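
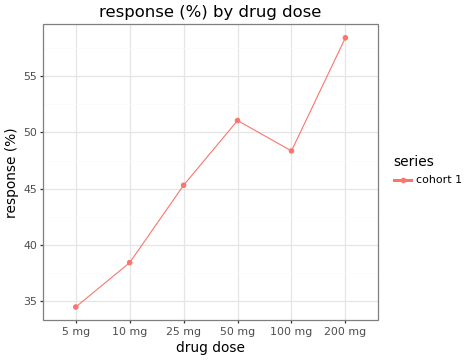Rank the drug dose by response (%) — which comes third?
100 mg

Top 4: 200 mg ≈ 58, 50 mg ≈ 52, 100 mg ≈ 48, 25 mg ≈ 46.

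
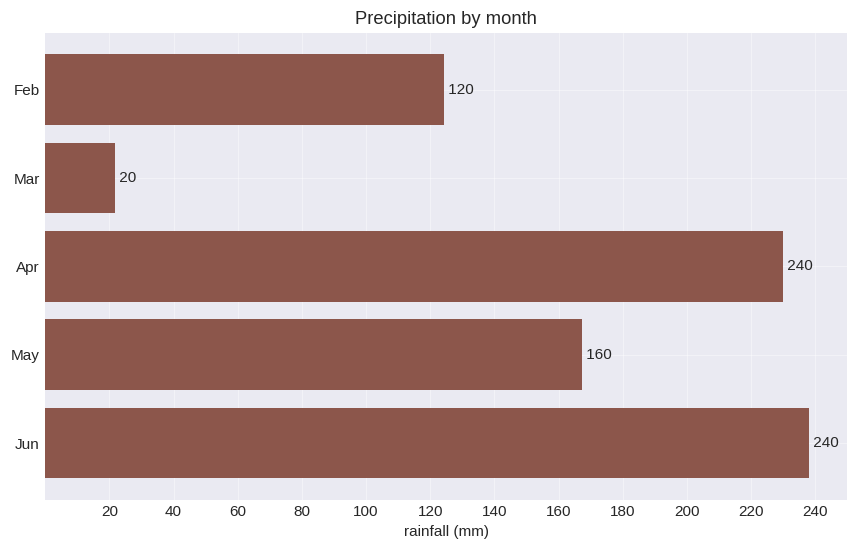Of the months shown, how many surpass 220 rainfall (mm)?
2

Above 220: Apr, Jun.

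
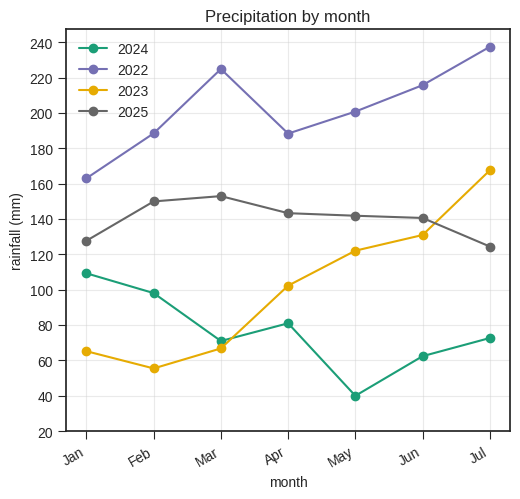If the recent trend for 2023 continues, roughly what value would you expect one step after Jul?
Last three: 120, 140, 160 → slope ≈ 20/step → next ≈ 180.

≈ 180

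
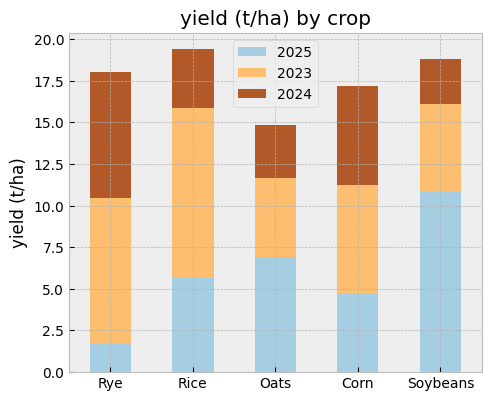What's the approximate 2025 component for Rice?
≈ 6

2025 top ≈ 6, bottom ≈ 0; segment ≈ 6.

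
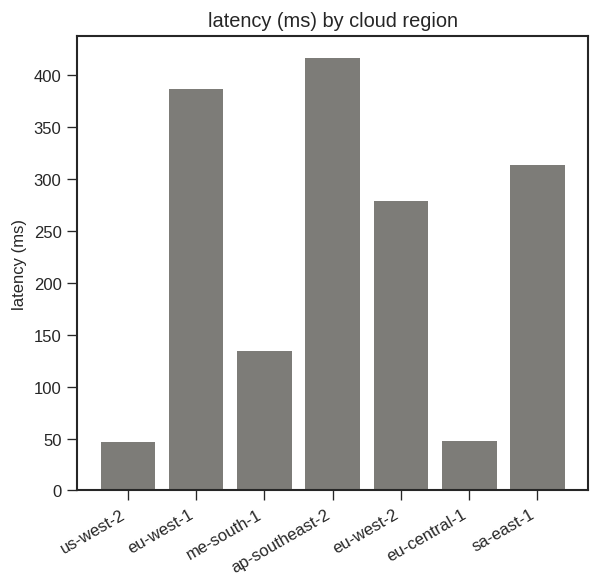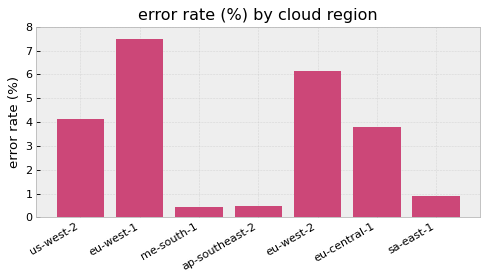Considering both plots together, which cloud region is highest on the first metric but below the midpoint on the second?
Chart 2 median error rate (%) ≈ 4; below-median cloud regions: me-south-1, ap-southeast-2, sa-east-1. Among those, ap-southeast-2 has the highest latency (ms) (≈ 400).

ap-southeast-2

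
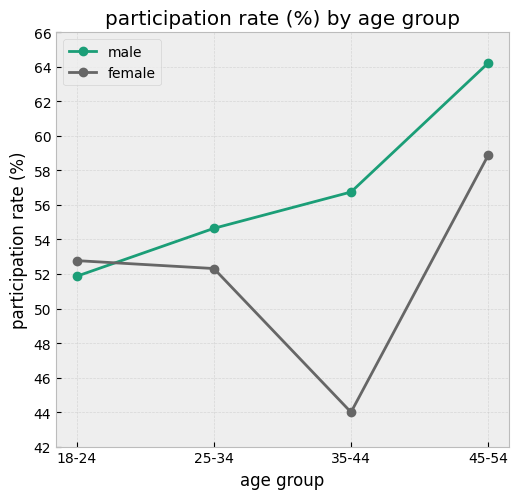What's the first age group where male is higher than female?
25-34

18-24: male ≈ 52 vs female ≈ 52 (not yet); 25-34: male ≈ 54 vs female ≈ 52 (first crossover).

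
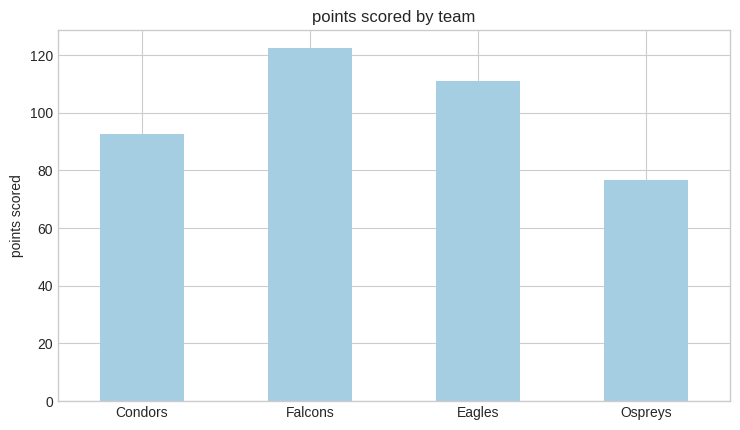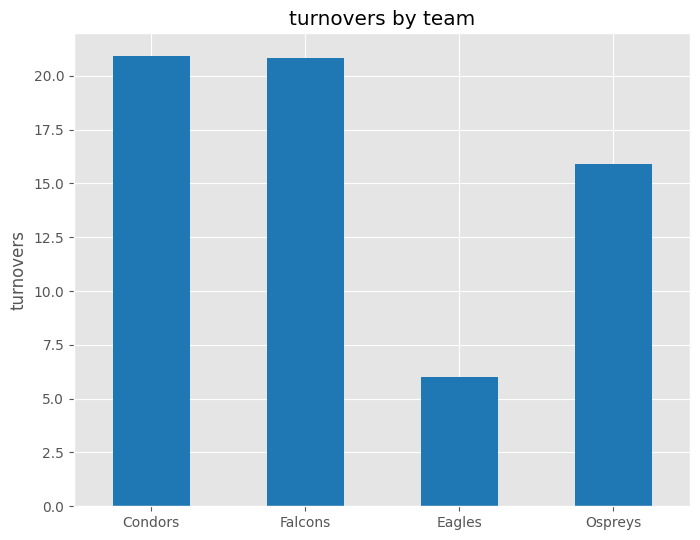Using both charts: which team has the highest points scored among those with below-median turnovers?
Chart 2 median turnovers ≈ 18; below-median teams: Eagles, Ospreys. Among those, Eagles has the highest points scored (≈ 120).

Eagles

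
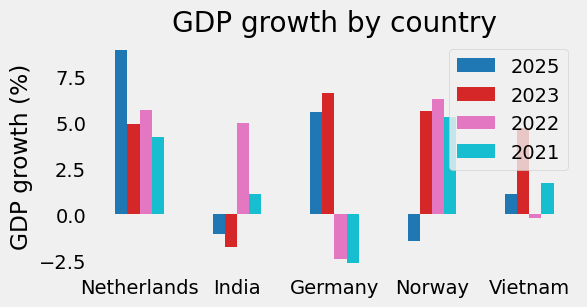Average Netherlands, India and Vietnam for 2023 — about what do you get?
(5 + -2 + 5) / 3 ≈ 3.

≈ 3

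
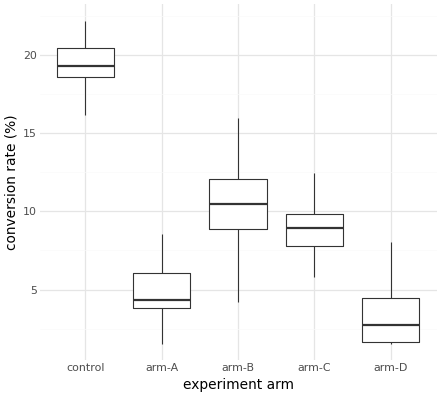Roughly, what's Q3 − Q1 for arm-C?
≈ 2

Q3 ≈ 10, Q1 ≈ 8; IQR ≈ 2.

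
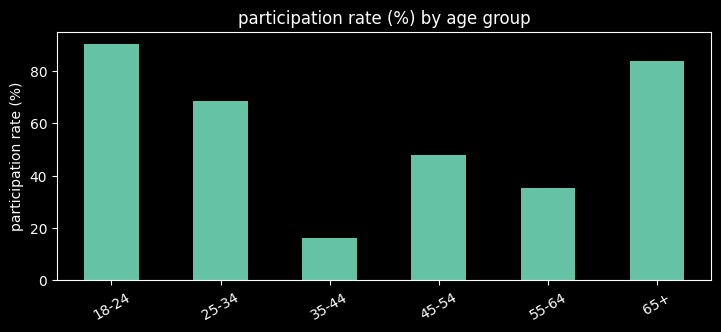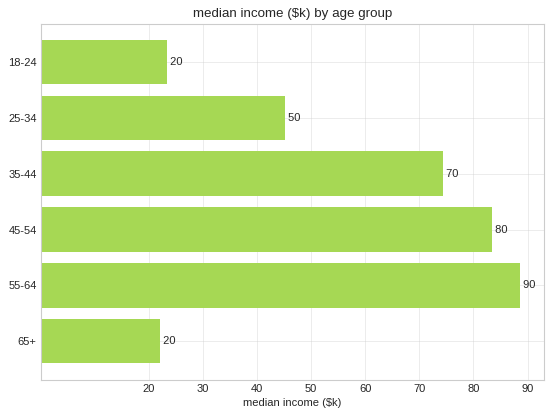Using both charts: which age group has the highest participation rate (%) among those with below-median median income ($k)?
18-24

Chart 2 median median income ($k) ≈ 60; below-median age groups: 18-24, 25-34, 65+. Among those, 18-24 has the highest participation rate (%) (≈ 90).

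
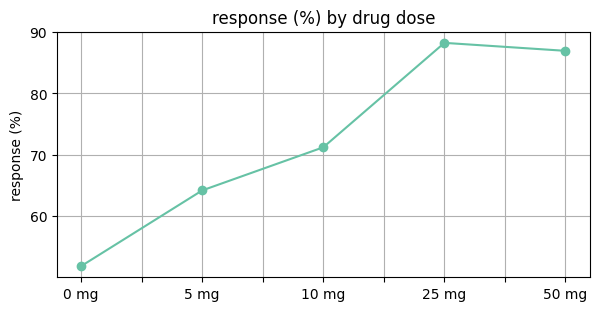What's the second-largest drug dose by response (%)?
Top 3: 25 mg ≈ 90, 50 mg ≈ 85, 10 mg ≈ 70.

50 mg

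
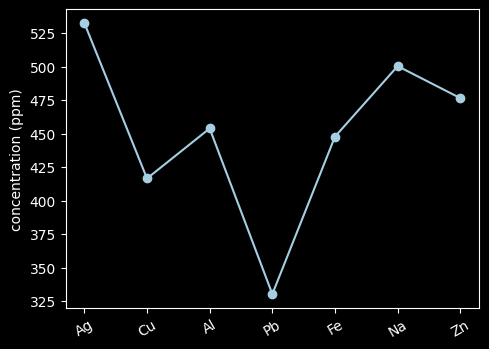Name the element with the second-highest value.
Na

Top 3: Ag ≈ 540, Na ≈ 500, Zn ≈ 480.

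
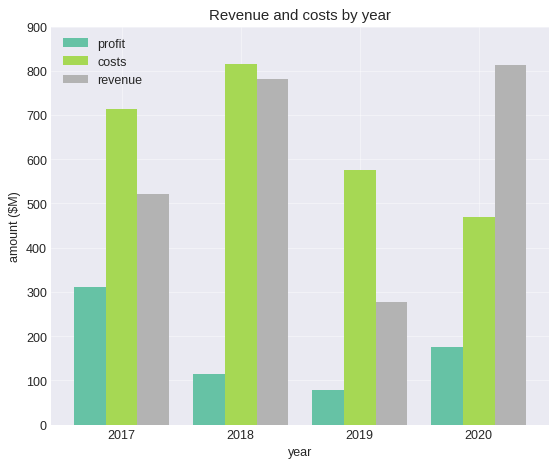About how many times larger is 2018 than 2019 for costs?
2018 ≈ 800, 2019 ≈ 600; 800/600 ≈ 1.33.

≈ 1.33×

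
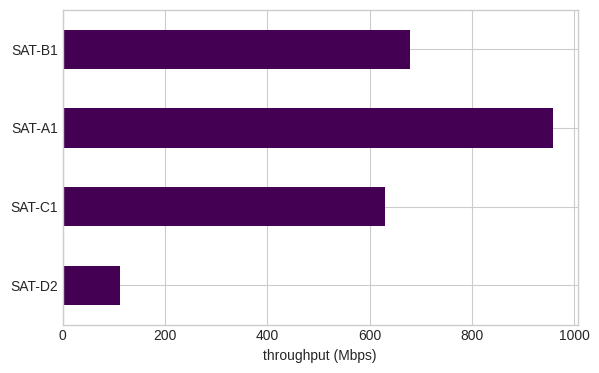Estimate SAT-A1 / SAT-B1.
SAT-A1 ≈ 1000, SAT-B1 ≈ 700; 1000/700 ≈ 1.43.

≈ 1.43×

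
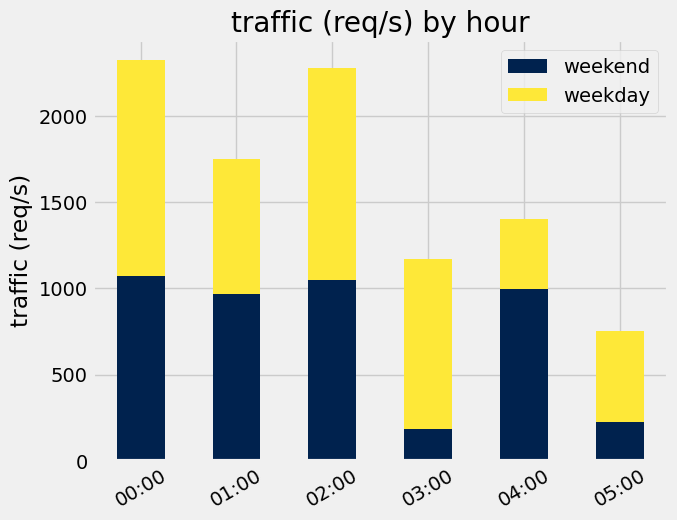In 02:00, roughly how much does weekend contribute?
≈ 1000

weekend top ≈ 1000, bottom ≈ 0; segment ≈ 1000.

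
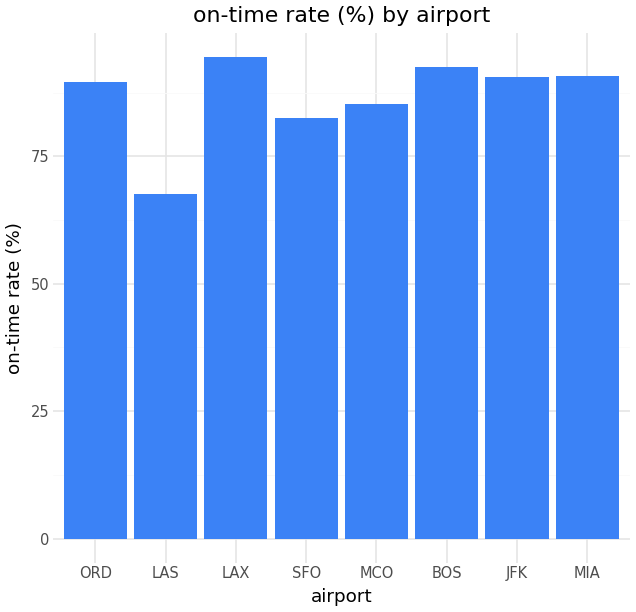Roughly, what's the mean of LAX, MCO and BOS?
≈ 90

(90 + 90 + 90) / 3 ≈ 90.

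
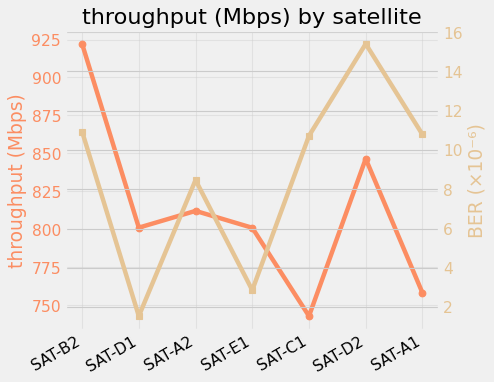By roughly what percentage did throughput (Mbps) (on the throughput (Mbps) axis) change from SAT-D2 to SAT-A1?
SAT-D2 ≈ 840, SAT-A1 ≈ 760; (760 − 840) / 840 ≈ -9.5%.

≈ -9.5%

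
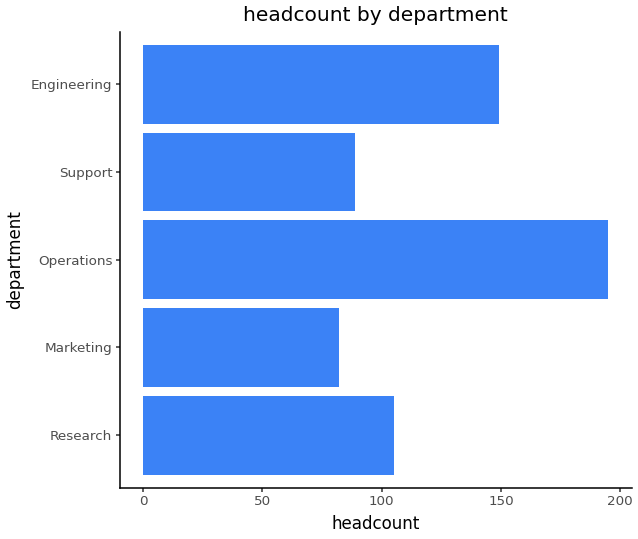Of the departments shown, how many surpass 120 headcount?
Above 120: Operations, Engineering.

2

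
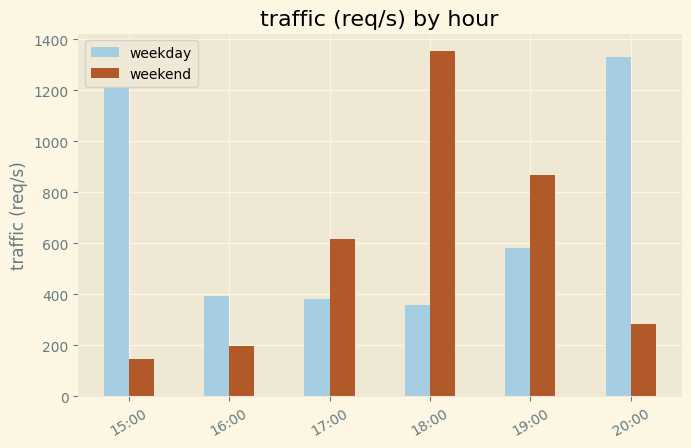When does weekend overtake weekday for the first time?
17:00

16:00: weekend ≈ 200 vs weekday ≈ 400 (not yet); 17:00: weekend ≈ 600 vs weekday ≈ 400 (first crossover).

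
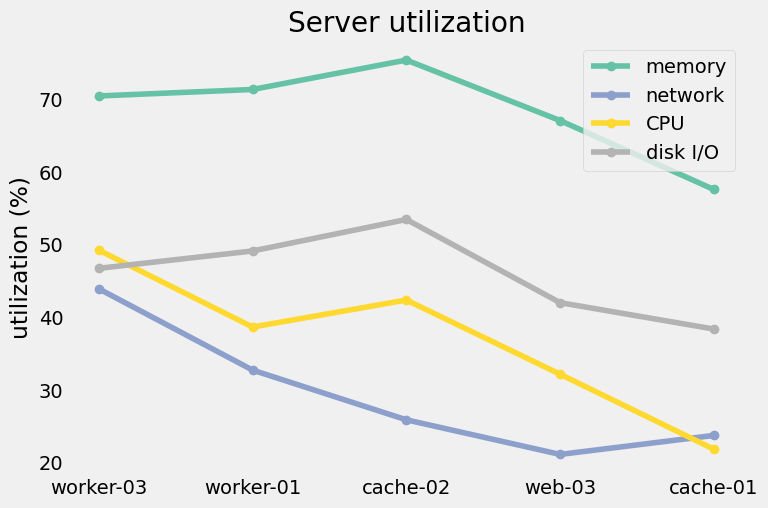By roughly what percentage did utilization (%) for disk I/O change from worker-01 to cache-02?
≈ +10%

worker-01 ≈ 50, cache-02 ≈ 55; (55 − 50) / 50 ≈ +10%.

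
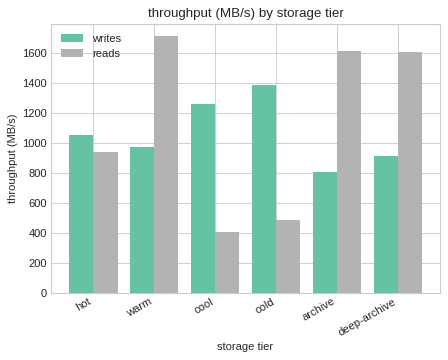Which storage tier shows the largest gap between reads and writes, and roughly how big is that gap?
cold: reads ≈ 400, writes ≈ 1400 → gap ≈ 1000. Next-largest (cool) is only ≈ 800.

cold, ≈ 1000 MB/s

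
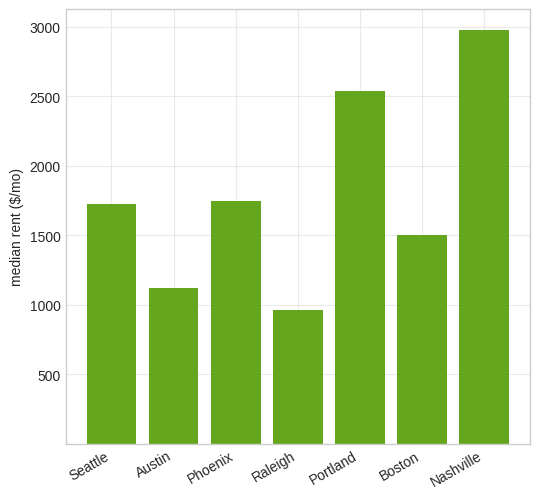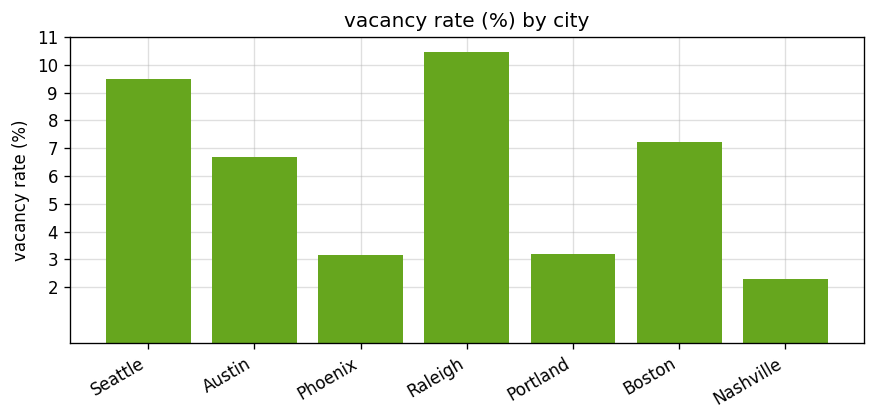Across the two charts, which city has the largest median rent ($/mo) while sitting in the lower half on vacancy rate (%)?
Nashville

Chart 2 median vacancy rate (%) ≈ 7; below-median cities: Phoenix, Portland, Nashville. Among those, Nashville has the highest median rent ($/mo) (≈ 3000).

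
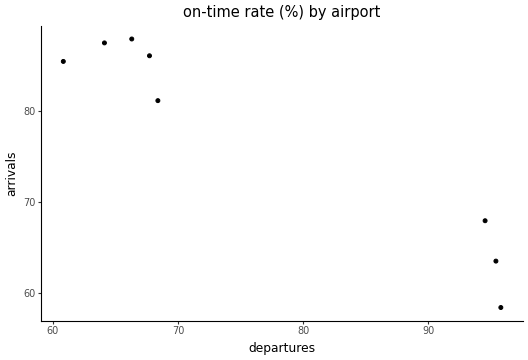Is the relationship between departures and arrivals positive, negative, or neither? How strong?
negative, strong

Points are negatively correlated; strong (|r| ≈ 1.0).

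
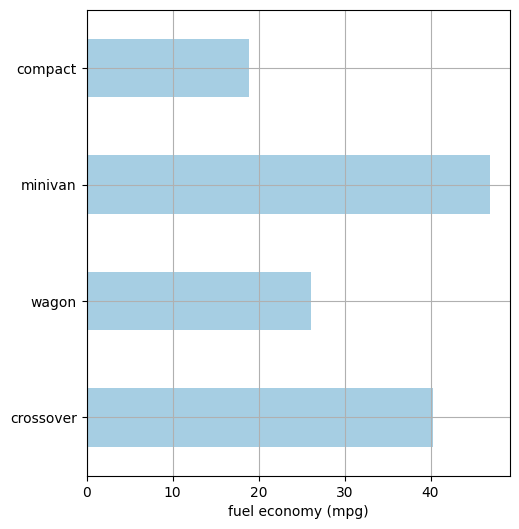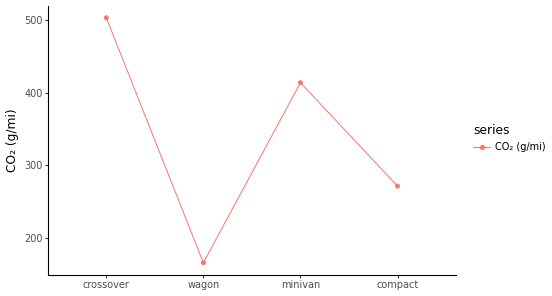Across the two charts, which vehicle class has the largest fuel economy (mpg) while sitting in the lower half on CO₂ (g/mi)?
wagon

Chart 2 median CO₂ (g/mi) ≈ 350; below-median vehicle classes: wagon, compact. Among those, wagon has the highest fuel economy (mpg) (≈ 25).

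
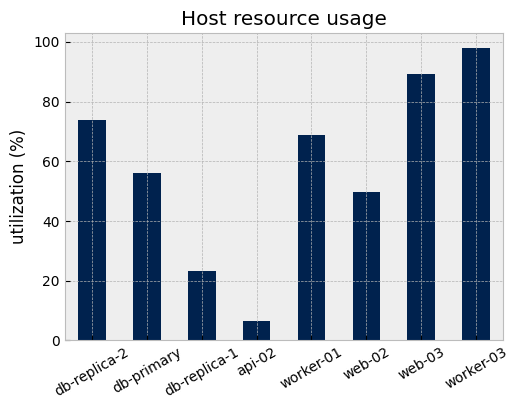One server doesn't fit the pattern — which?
api-02 ≈ 10; the rest sit between ≈ 20 and ≈ 100.

api-02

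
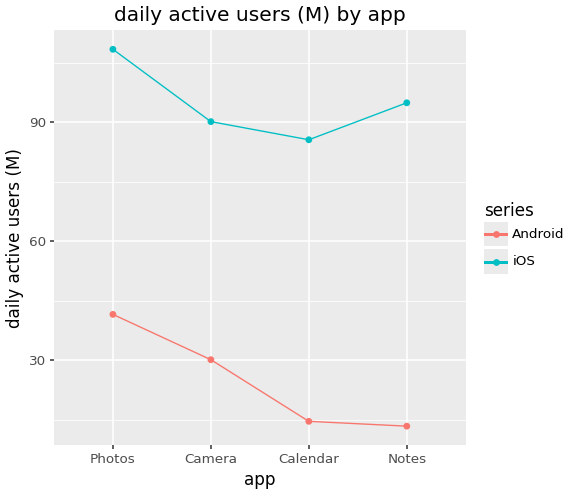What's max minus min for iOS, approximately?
Max Photos ≈ 110, min Calendar ≈ 90; range ≈ 20.

≈ 20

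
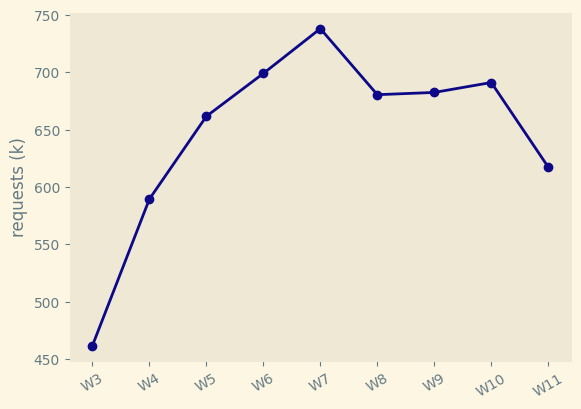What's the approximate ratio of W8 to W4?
W8 ≈ 675, W4 ≈ 600; 675/600 ≈ 1.12.

≈ 1.12×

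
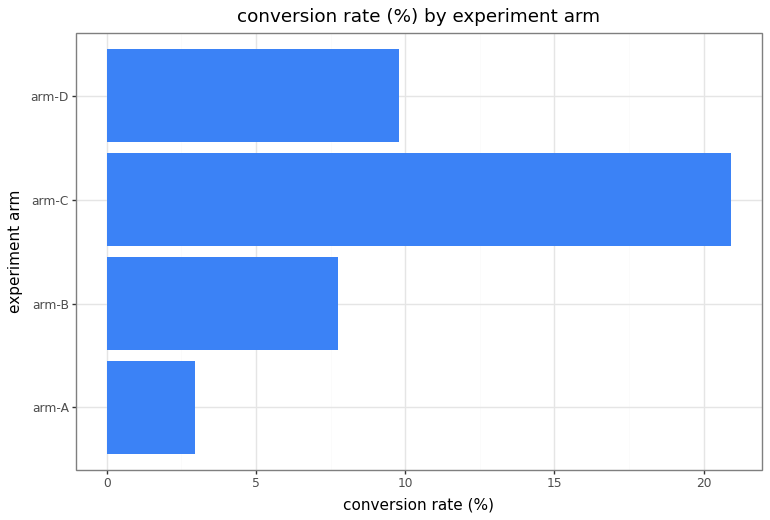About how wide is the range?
≈ 18

Max arm-C ≈ 20, min arm-A ≈ 2; range ≈ 18.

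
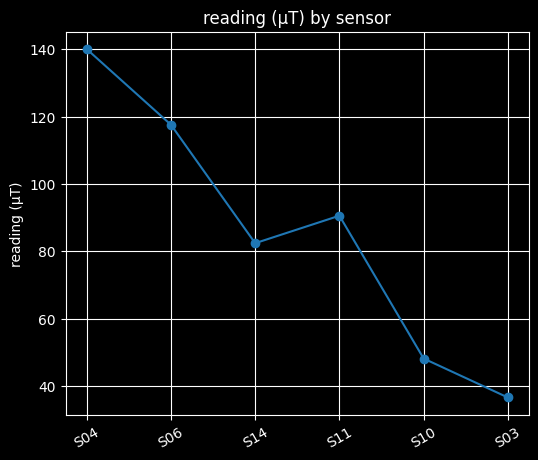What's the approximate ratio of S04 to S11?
S04 ≈ 140, S11 ≈ 90; 140/90 ≈ 1.56.

≈ 1.56×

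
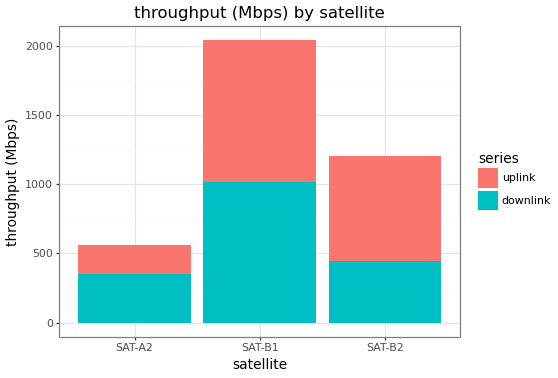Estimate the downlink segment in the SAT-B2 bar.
downlink top ≈ 400, bottom ≈ 0; segment ≈ 400.

≈ 400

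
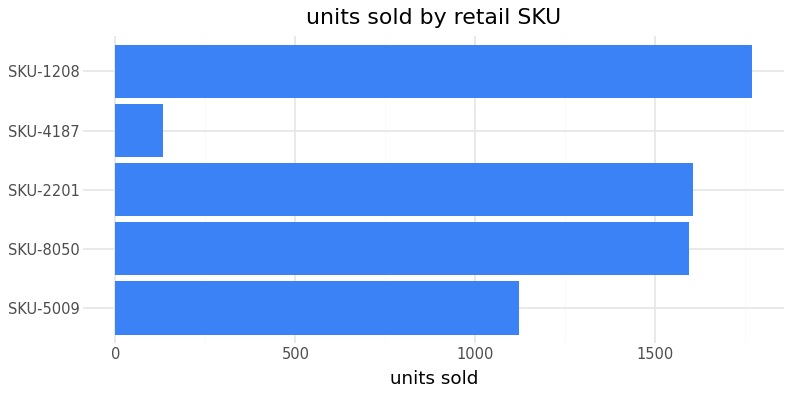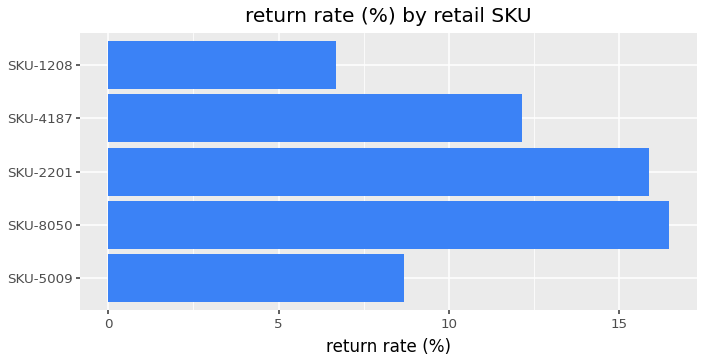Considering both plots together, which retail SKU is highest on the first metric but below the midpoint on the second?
SKU-1208

Chart 2 median return rate (%) ≈ 12; below-median retail SKUs: SKU-5009, SKU-1208. Among those, SKU-1208 has the highest units sold (≈ 1800).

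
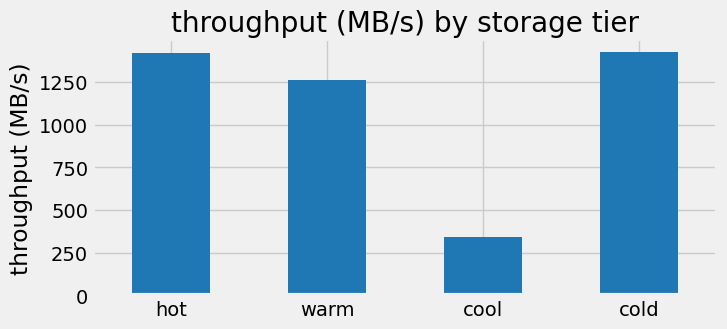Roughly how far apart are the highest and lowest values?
≈ 1000

Max cold ≈ 1400, min cool ≈ 400; range ≈ 1000.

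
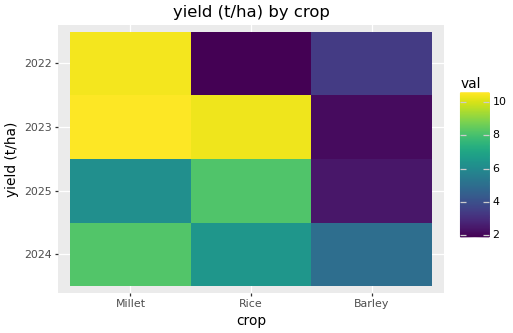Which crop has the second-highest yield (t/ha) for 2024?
Top 3 for 2024: Millet ≈ 8, Rice ≈ 6, Barley ≈ 5.

Rice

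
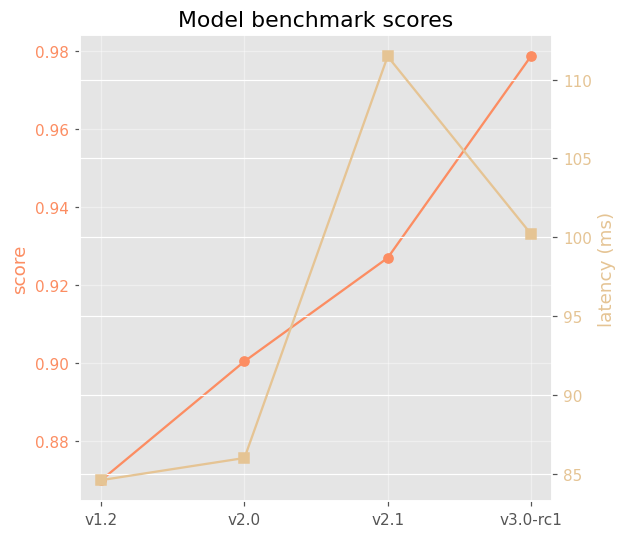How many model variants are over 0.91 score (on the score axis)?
2

Above 0.91: v2.1, v3.0-rc1.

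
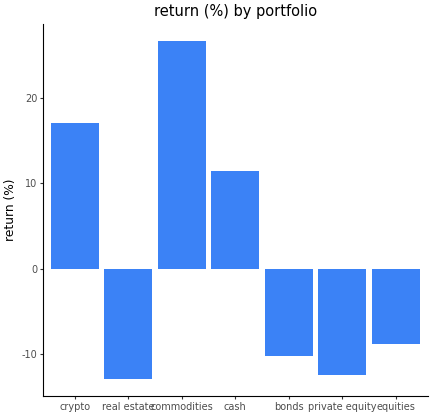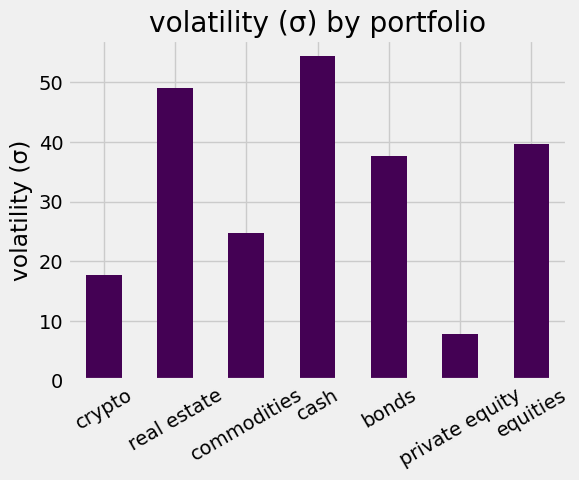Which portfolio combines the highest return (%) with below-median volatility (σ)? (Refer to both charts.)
Chart 2 median volatility (σ) ≈ 40; below-median portfolios: crypto, commodities, private equity. Among those, commodities has the highest return (%) (≈ 25).

commodities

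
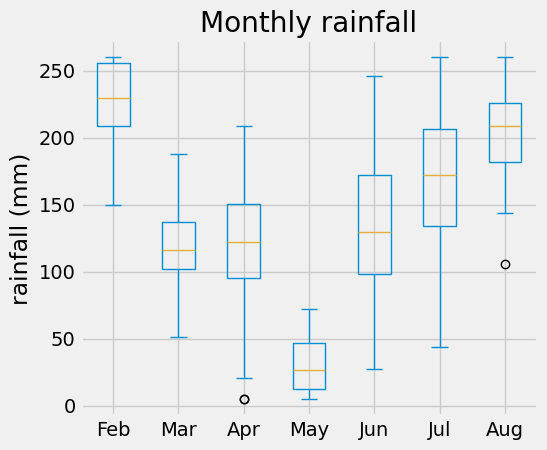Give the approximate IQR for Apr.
Q3 ≈ 160, Q1 ≈ 100; IQR ≈ 60.

≈ 60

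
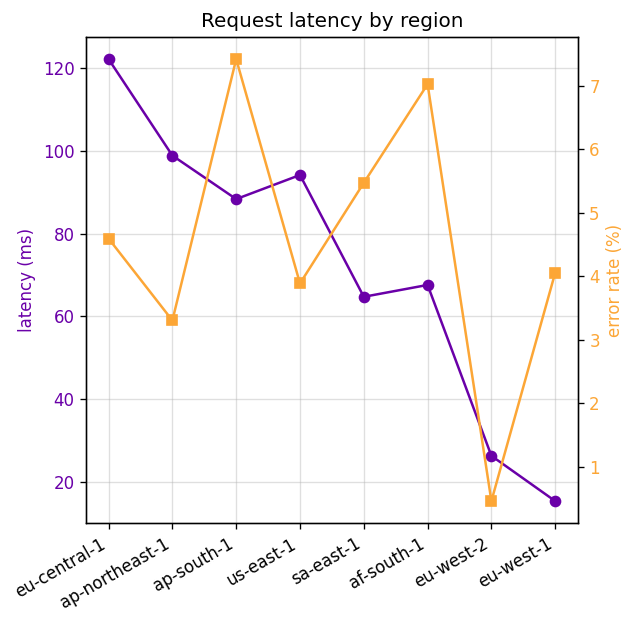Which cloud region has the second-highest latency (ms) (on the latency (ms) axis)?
ap-northeast-1

Top 3 (on the latency (ms) axis): eu-central-1 ≈ 120, ap-northeast-1 ≈ 100, us-east-1 ≈ 90.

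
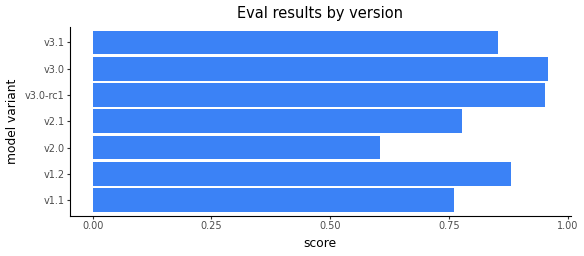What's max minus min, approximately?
Max v3.0 ≈ 1.0, min v2.0 ≈ 0.6; range ≈ 0.4.

≈ 0.4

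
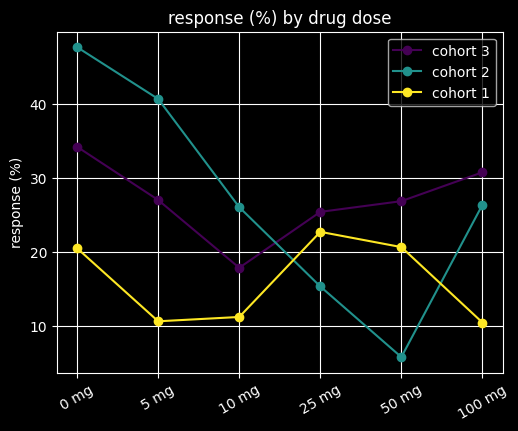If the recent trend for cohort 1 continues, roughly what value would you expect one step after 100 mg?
≈ 2.5

Last three: 25, 20, 10 → slope ≈ -7.5/step → next ≈ 2.5.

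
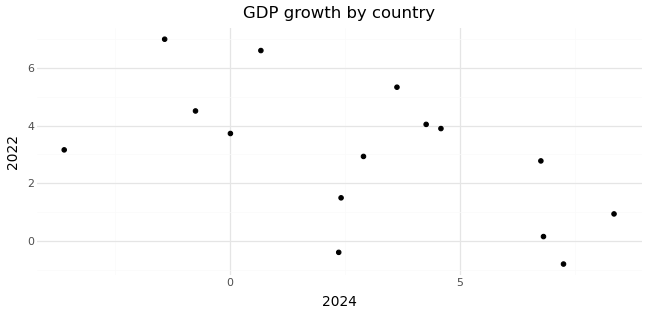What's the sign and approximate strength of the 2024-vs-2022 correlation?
Points are negatively correlated; moderate (|r| ≈ 0.6).

negative, moderate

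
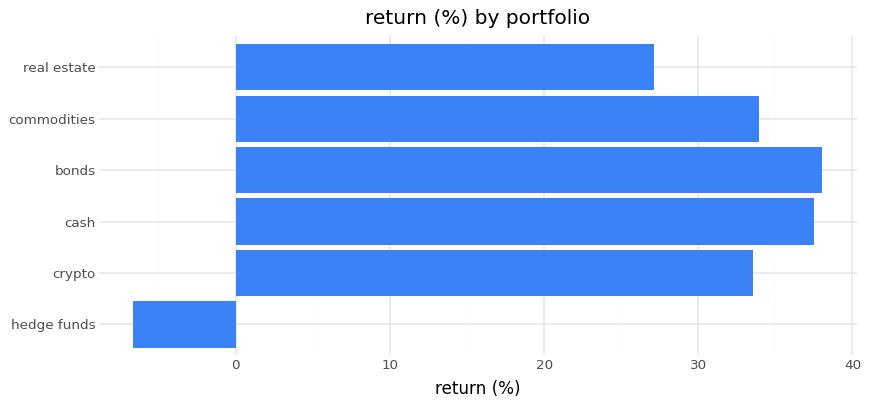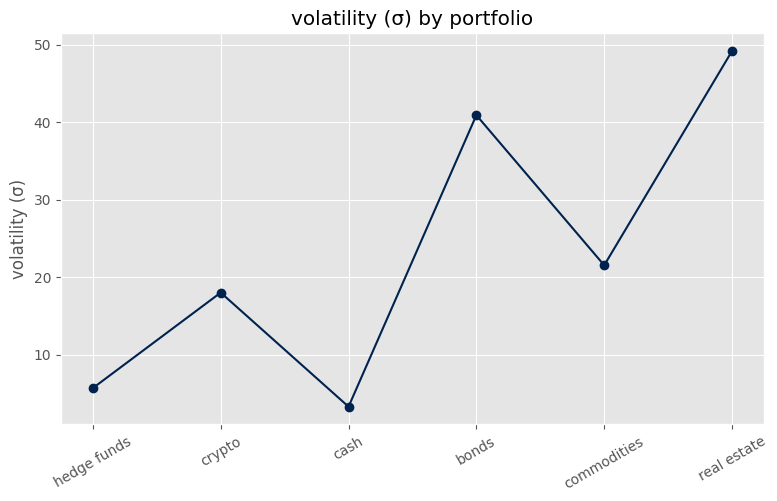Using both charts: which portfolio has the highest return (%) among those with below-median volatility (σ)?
cash

Chart 2 median volatility (σ) ≈ 20; below-median portfolios: hedge funds, crypto, cash. Among those, cash has the highest return (%) (≈ 40).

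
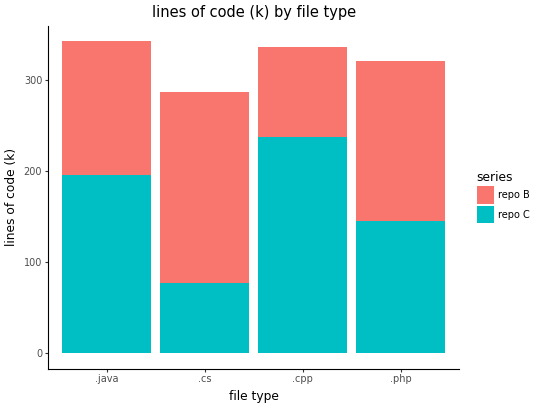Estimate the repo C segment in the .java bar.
repo C top ≈ 200, bottom ≈ 0; segment ≈ 200.

≈ 200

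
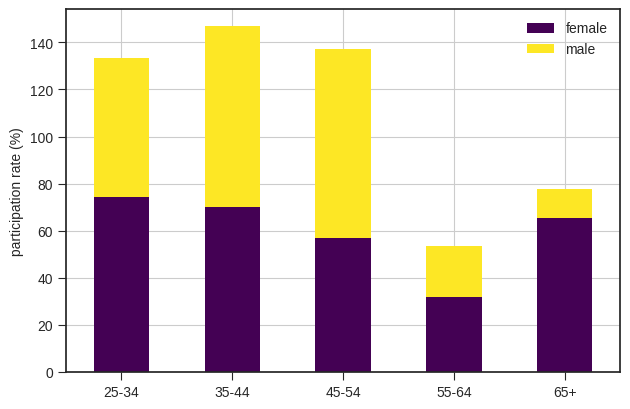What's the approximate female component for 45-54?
≈ 60

female top ≈ 60, bottom ≈ 0; segment ≈ 60.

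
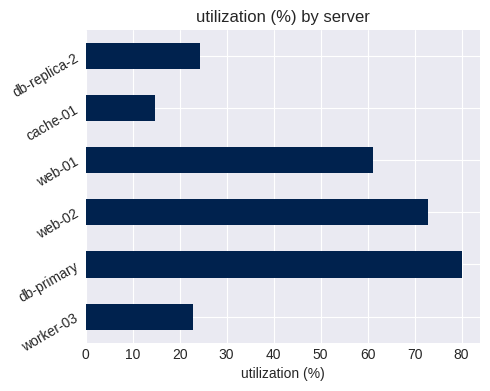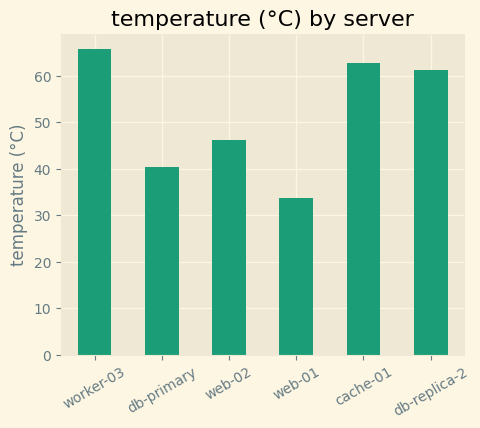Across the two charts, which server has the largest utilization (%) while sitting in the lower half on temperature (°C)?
db-primary

Chart 2 median temperature (°C) ≈ 50; below-median servers: db-primary, web-02, web-01. Among those, db-primary has the highest utilization (%) (≈ 80).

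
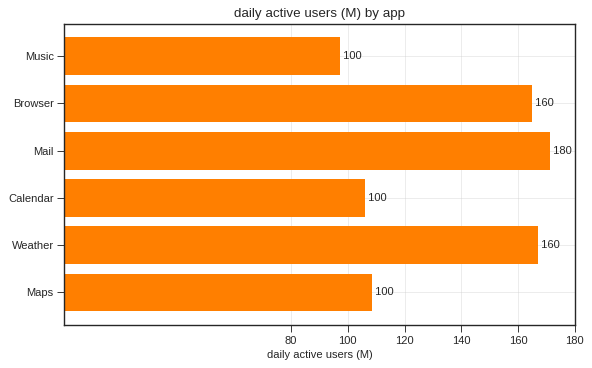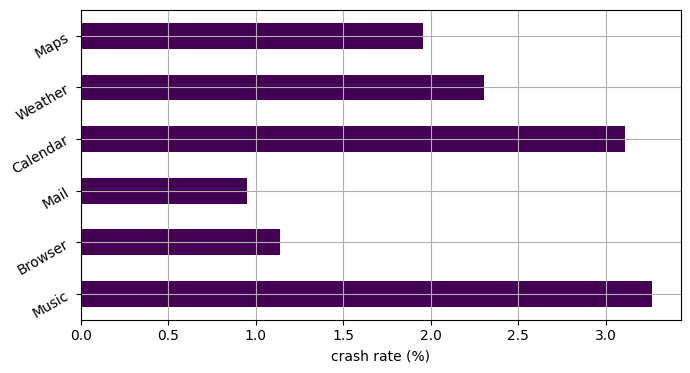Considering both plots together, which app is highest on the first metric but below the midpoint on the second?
Mail

Chart 2 median crash rate (%) ≈ 2; below-median apps: Browser, Mail, Maps. Among those, Mail has the highest daily active users (M) (≈ 180).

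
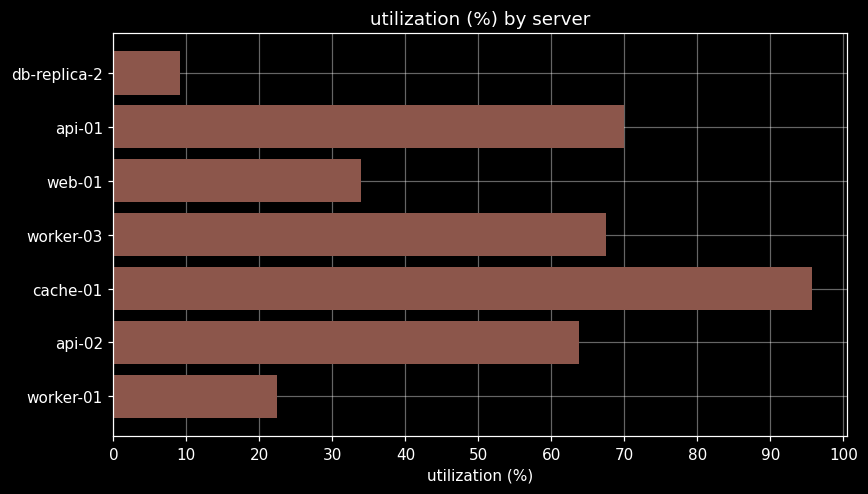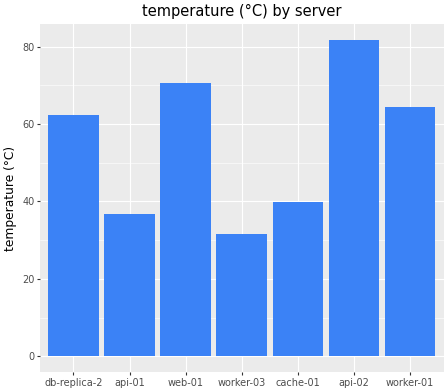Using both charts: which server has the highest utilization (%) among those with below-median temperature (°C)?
cache-01

Chart 2 median temperature (°C) ≈ 60; below-median servers: api-01, worker-03, cache-01. Among those, cache-01 has the highest utilization (%) (≈ 100).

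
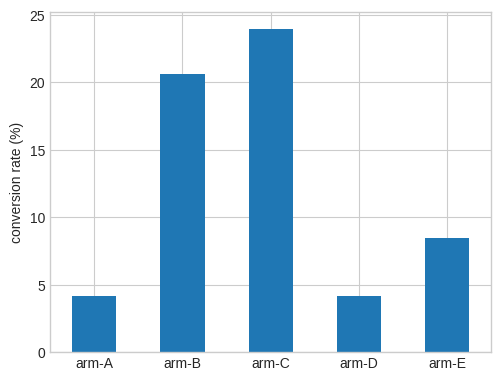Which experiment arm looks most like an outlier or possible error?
arm-C ≈ 24; the rest sit between ≈ 4 and ≈ 20.

arm-C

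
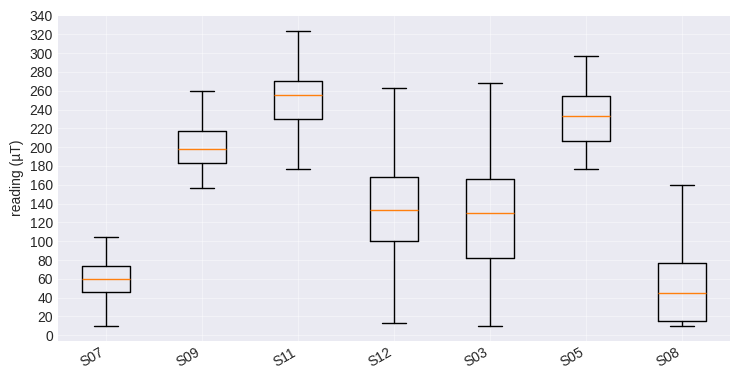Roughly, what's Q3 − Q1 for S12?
≈ 60

Q3 ≈ 160, Q1 ≈ 100; IQR ≈ 60.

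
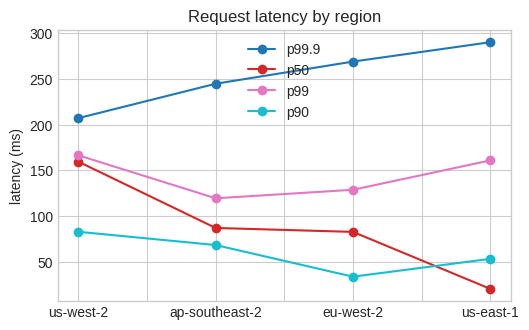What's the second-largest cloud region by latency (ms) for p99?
us-east-1

Top 3 for p99: us-west-2 ≈ 175, us-east-1 ≈ 150, eu-west-2 ≈ 125.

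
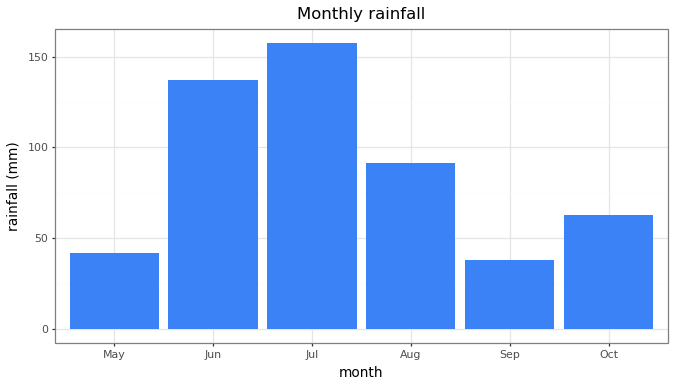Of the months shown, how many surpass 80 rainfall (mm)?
Above 80: Jun, Jul, Aug.

3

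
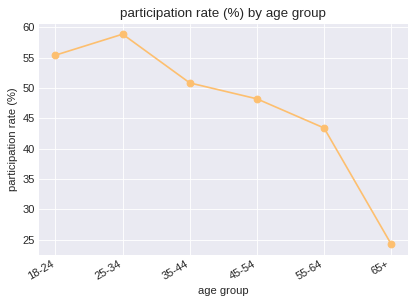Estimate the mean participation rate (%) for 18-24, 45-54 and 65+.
(55 + 50 + 25) / 3 ≈ 43.

≈ 43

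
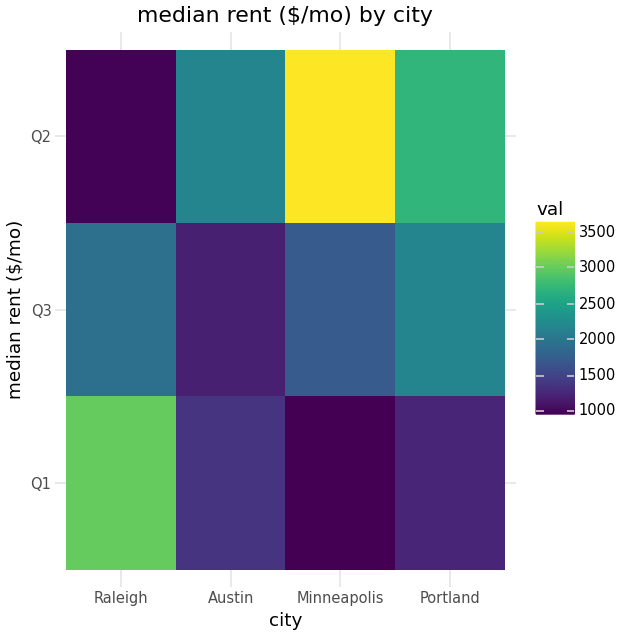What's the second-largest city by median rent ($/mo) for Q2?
Portland

Top 3 for Q2: Minneapolis ≈ 3500, Portland ≈ 2500, Austin ≈ 2000.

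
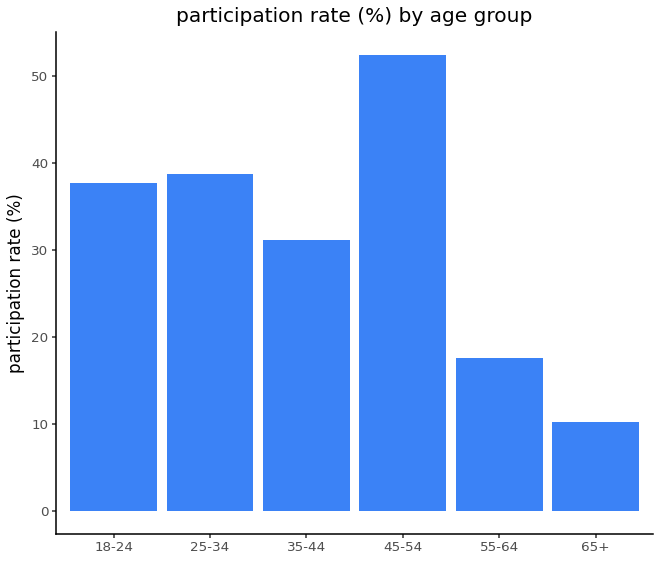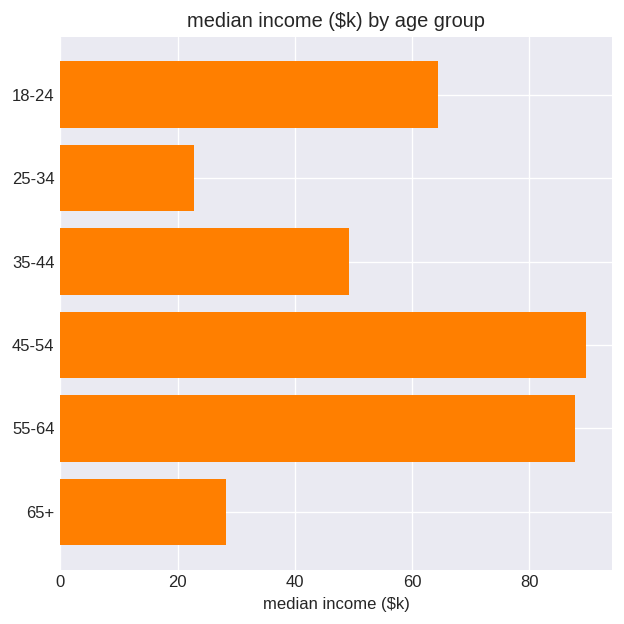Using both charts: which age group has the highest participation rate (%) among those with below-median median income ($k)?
Chart 2 median median income ($k) ≈ 60; below-median age groups: 25-34, 35-44, 65+. Among those, 25-34 has the highest participation rate (%) (≈ 40).

25-34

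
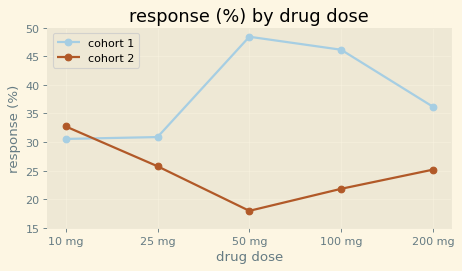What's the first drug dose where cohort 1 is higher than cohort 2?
25 mg

10 mg: cohort 1 ≈ 30 vs cohort 2 ≈ 35 (not yet); 25 mg: cohort 1 ≈ 30 vs cohort 2 ≈ 25 (first crossover).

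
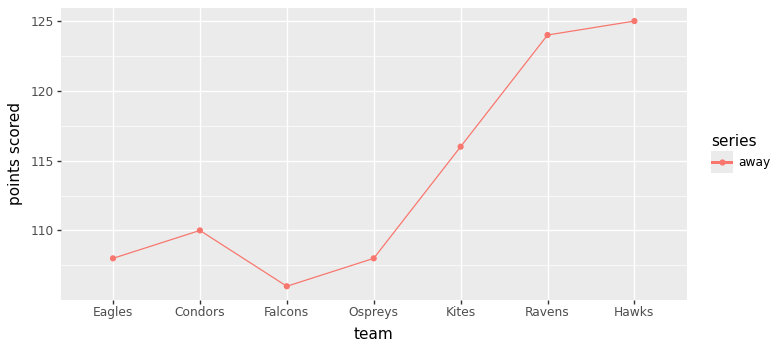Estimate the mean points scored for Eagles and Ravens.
≈ 116

(108 + 124) / 2 ≈ 116.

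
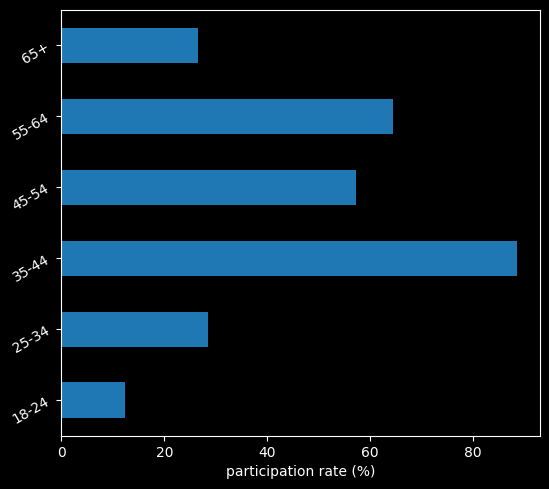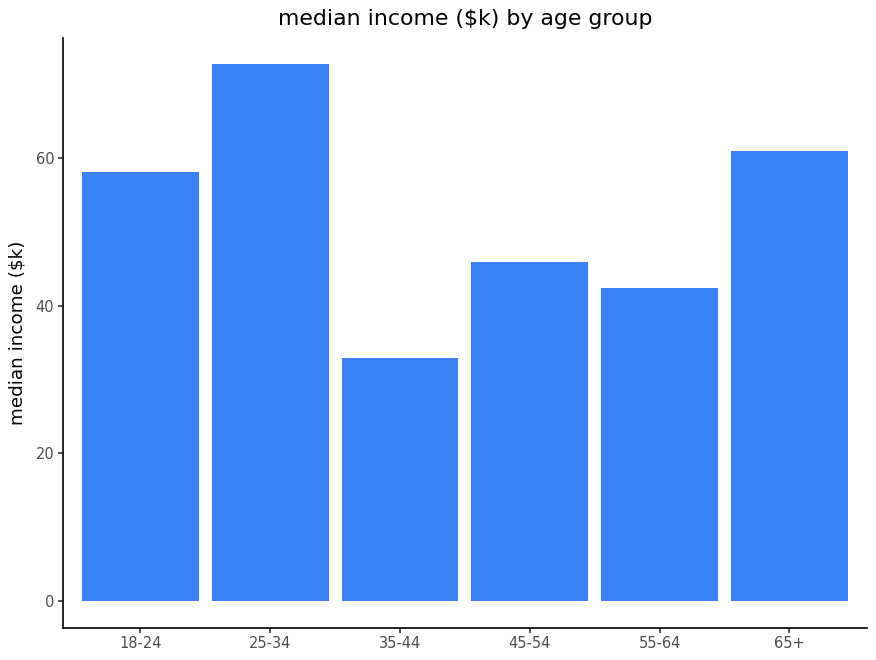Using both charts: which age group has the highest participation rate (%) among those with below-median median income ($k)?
35-44

Chart 2 median median income ($k) ≈ 50; below-median age groups: 35-44, 45-54, 55-64. Among those, 35-44 has the highest participation rate (%) (≈ 90).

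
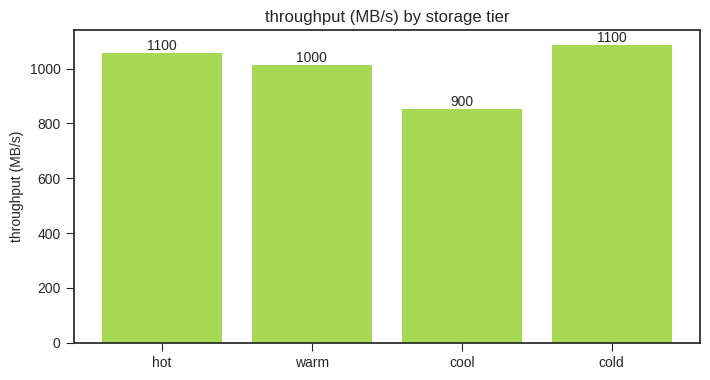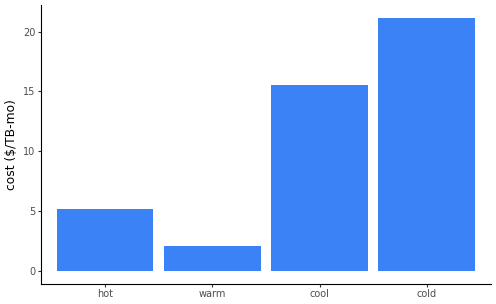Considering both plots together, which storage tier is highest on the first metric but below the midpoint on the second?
Chart 2 median cost ($/TB-mo) ≈ 10; below-median storage tiers: hot, warm. Among those, hot has the highest throughput (MB/s) (≈ 1100).

hot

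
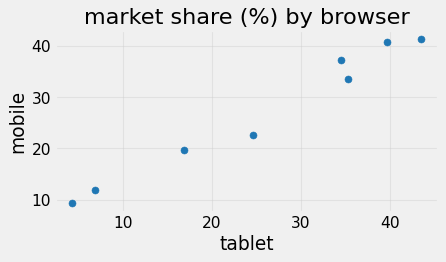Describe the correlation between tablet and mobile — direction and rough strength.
Points are positively correlated; strong (|r| ≈ 1.0).

positive, strong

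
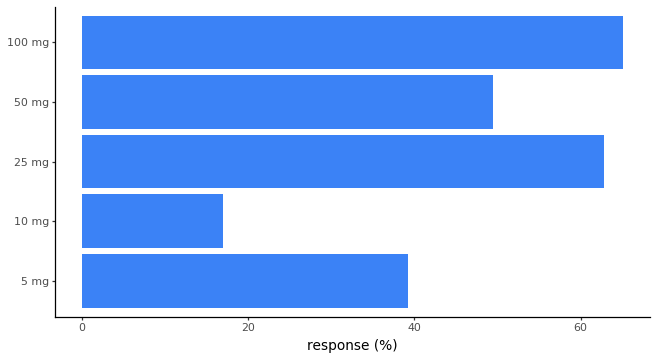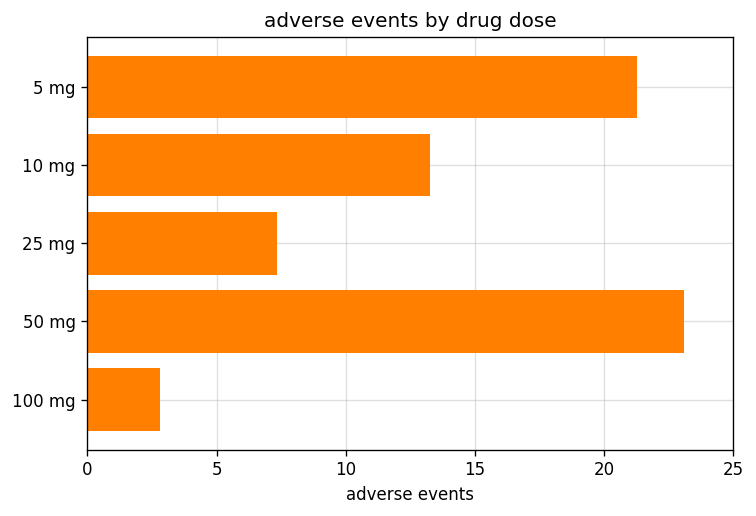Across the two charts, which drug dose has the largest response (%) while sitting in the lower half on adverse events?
Chart 2 median adverse events ≈ 15; below-median drug doses: 25 mg, 100 mg. Among those, 100 mg has the highest response (%) (≈ 70).

100 mg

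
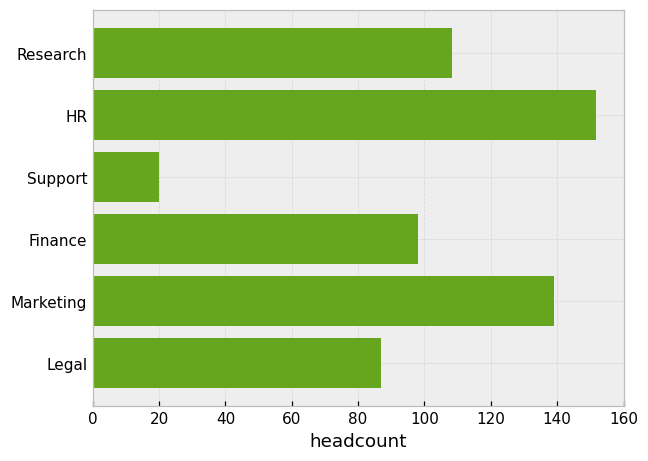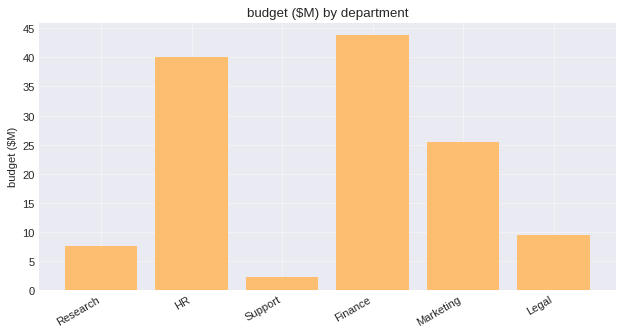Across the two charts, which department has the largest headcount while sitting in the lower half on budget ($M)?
Chart 2 median budget ($M) ≈ 15; below-median departments: Research, Support, Legal. Among those, Research has the highest headcount (≈ 100).

Research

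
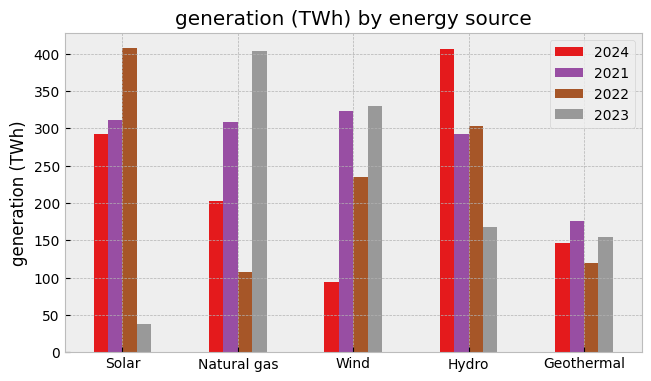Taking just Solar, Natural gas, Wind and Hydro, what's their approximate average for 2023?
≈ 238

(50 + 400 + 350 + 150) / 4 ≈ 238.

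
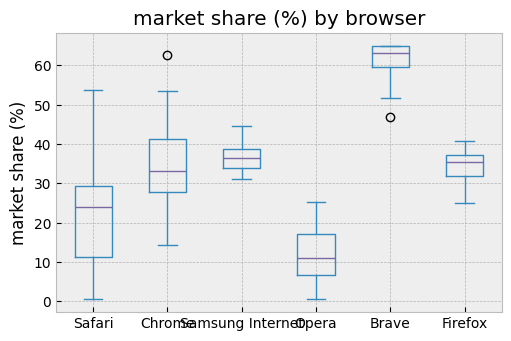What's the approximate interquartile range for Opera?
≈ 10

Q3 ≈ 15, Q1 ≈ 5; IQR ≈ 10.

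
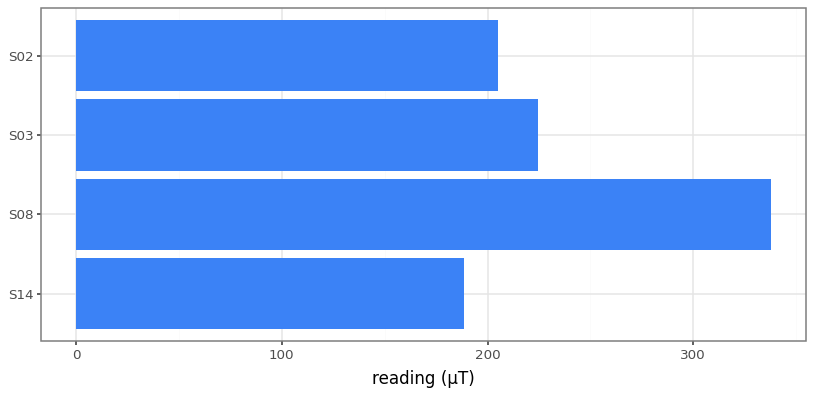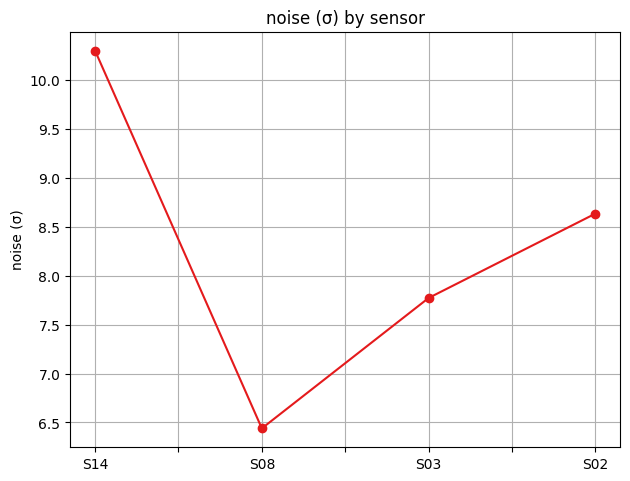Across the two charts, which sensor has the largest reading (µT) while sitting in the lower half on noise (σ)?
Chart 2 median noise (σ) ≈ 8; below-median sensors: S08, S03. Among those, S08 has the highest reading (µT) (≈ 350).

S08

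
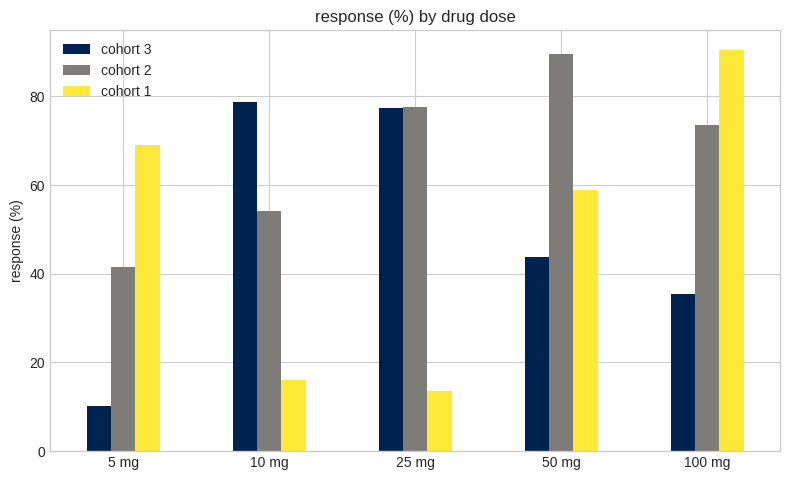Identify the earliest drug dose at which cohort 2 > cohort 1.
10 mg

5 mg: cohort 2 ≈ 40 vs cohort 1 ≈ 70 (not yet); 10 mg: cohort 2 ≈ 50 vs cohort 1 ≈ 20 (first crossover).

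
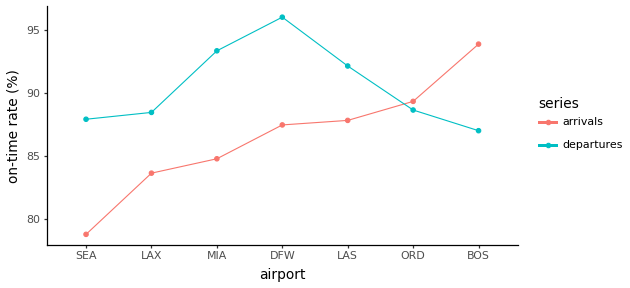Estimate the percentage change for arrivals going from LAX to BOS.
LAX ≈ 84, BOS ≈ 94; (94 − 84) / 84 ≈ +11.9%.

≈ +11.9%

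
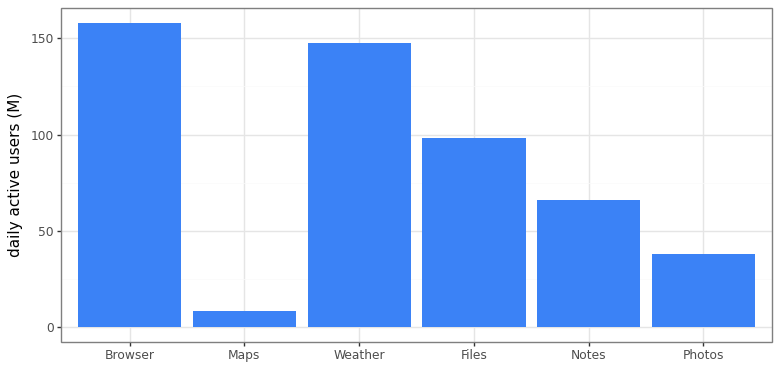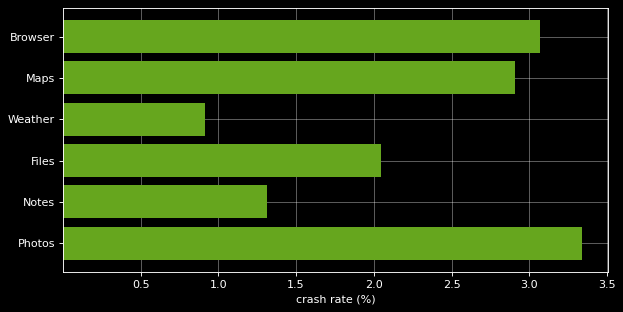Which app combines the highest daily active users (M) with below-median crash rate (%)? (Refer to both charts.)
Chart 2 median crash rate (%) ≈ 2.5; below-median apps: Weather, Files, Notes. Among those, Weather has the highest daily active users (M) (≈ 140).

Weather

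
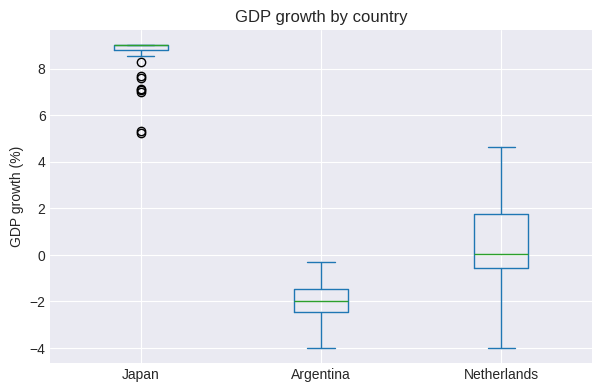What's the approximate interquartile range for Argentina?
Q3 ≈ -1, Q1 ≈ -2; IQR ≈ 1.

≈ 1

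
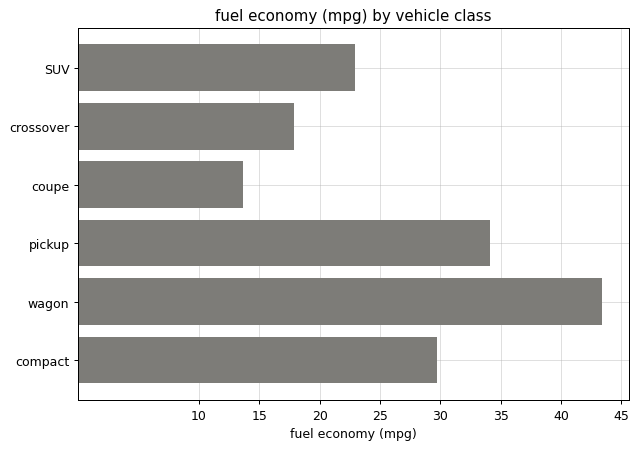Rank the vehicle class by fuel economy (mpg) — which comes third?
Top 4: wagon ≈ 45, pickup ≈ 35, compact ≈ 30, SUV ≈ 25.

compact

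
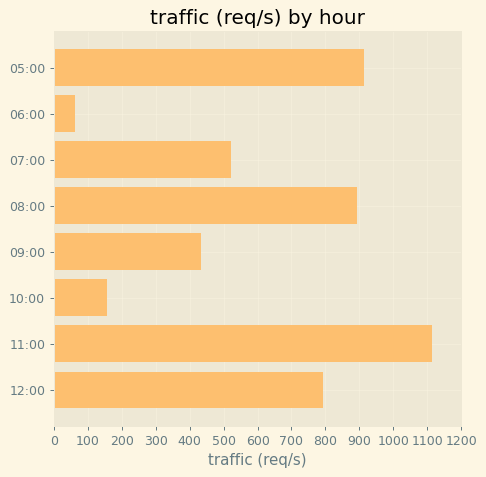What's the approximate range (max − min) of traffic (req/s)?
Max 11:00 ≈ 1100, min 06:00 ≈ 100; range ≈ 1000.

≈ 1000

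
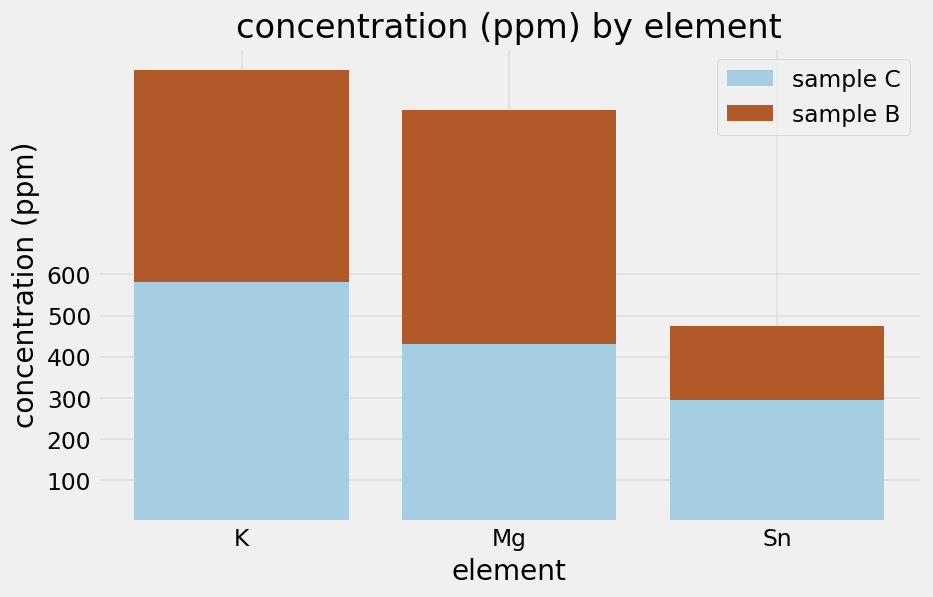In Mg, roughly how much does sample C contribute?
sample C top ≈ 400, bottom ≈ 0; segment ≈ 400.

≈ 400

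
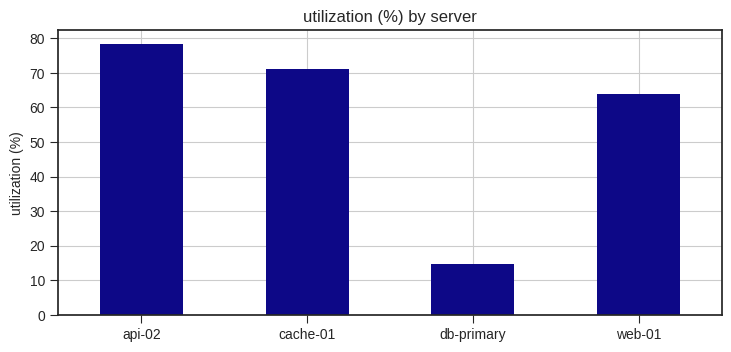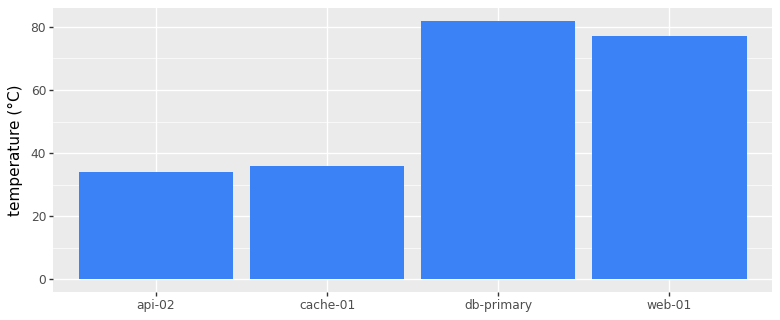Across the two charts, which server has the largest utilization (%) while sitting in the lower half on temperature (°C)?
Chart 2 median temperature (°C) ≈ 60; below-median servers: api-02, cache-01. Among those, api-02 has the highest utilization (%) (≈ 80).

api-02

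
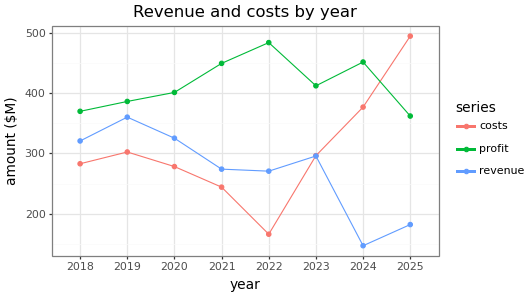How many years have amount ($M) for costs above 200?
7

Above 200: 2018, 2019, 2020, 2021, 2023, 2024, 2025.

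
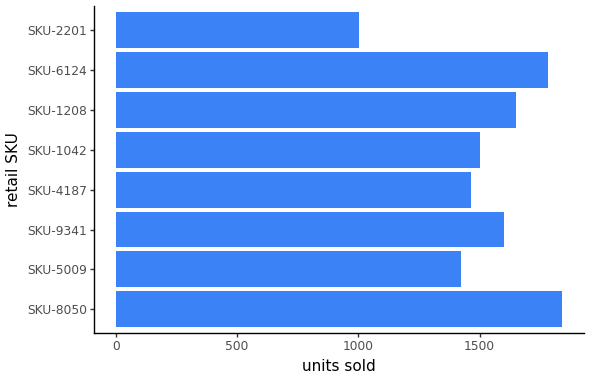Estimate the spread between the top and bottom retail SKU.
≈ 800

Max SKU-8050 ≈ 1800, min SKU-2201 ≈ 1000; range ≈ 800.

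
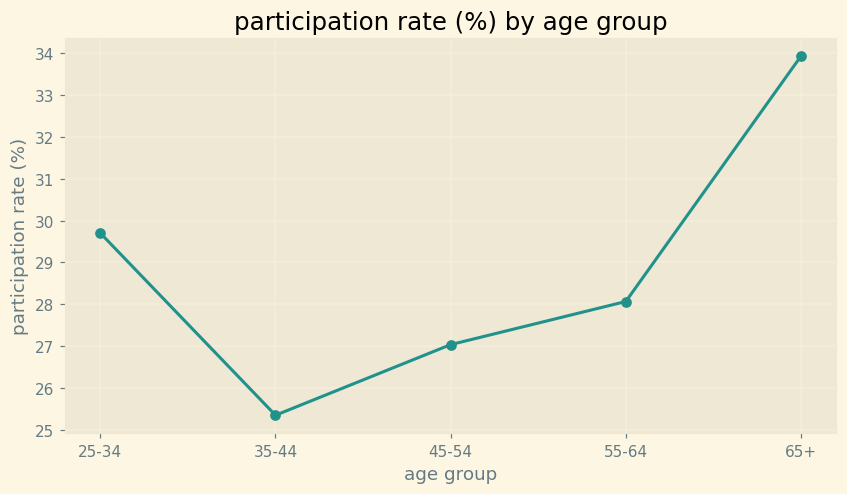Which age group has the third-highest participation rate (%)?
55-64

Top 4: 65+ ≈ 34, 25-34 ≈ 30, 55-64 ≈ 28, 45-54 ≈ 27.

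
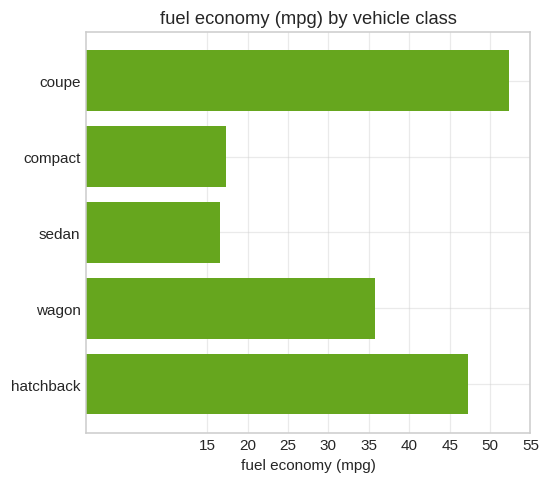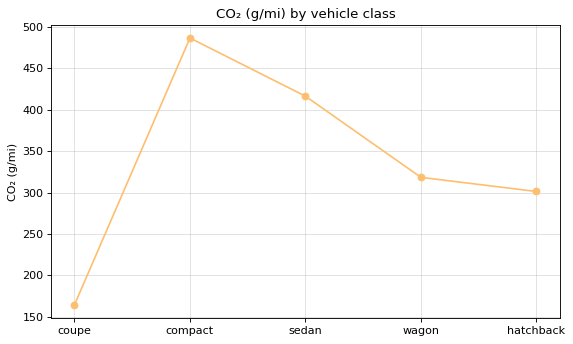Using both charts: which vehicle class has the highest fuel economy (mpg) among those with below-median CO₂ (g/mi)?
Chart 2 median CO₂ (g/mi) ≈ 300; below-median vehicle classes: coupe, hatchback. Among those, coupe has the highest fuel economy (mpg) (≈ 50).

coupe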